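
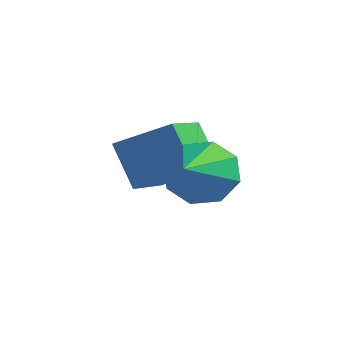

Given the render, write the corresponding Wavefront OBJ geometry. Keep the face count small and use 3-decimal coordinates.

v 3.232 1.401 -1.082
v 3.917 1.265 -1.77
v 3.768 0.039 -0.278
v 4.16 1.694 -1.204
v 3.859 1.951 -0.567
v 3.191 1.887 -0.232
v 2.548 1.538 -0.394
v 2.305 1.109 -0.959
v 2.605 0.851 -1.597
v 3.273 0.916 -1.932
v 0.082 2.888 -1.502
v 0.505 1.308 -0.88
v 1.423 3.574 -0.672
v 1.846 1.994 -0.05
v 0.954 2.646 -2.71
v 1.377 1.066 -2.088
v 2.295 3.332 -1.88
v 2.718 1.752 -1.258
f 2 1 4
f 2 4 3
f 4 1 5
f 4 5 3
f 5 1 6
f 5 6 3
f 6 1 7
f 6 7 3
f 7 1 8
f 7 8 3
f 8 1 9
f 8 9 3
f 9 1 10
f 9 10 3
f 10 1 2
f 10 2 3
f 12 14 11
f 15 12 11
f 11 14 13
f 13 15 11
f 12 18 14
f 16 12 15
f 16 18 12
f 14 18 13
f 17 15 13
f 13 18 17
f 17 16 15
f 18 16 17



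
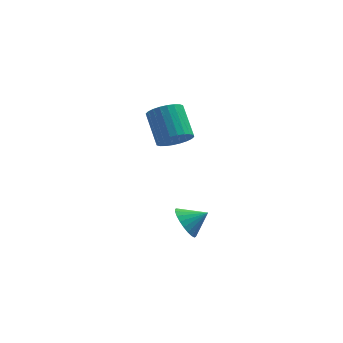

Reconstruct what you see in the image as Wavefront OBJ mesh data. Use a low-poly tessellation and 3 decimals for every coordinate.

v -1.162 1.738 2.595
v -0.342 1.761 2.914
v -0.818 3.065 4.044
v -1.638 3.042 3.725
v -0.321 1.989 2.659
v -0.797 3.294 3.789
v -0.428 2.18 2.394
v -0.904 3.484 3.524
v -0.647 2.303 2.16
v -1.123 3.607 3.289
v -0.944 2.34 1.992
v -1.42 3.644 3.121
v -1.274 2.285 1.916
v -1.75 3.59 3.045
v -1.587 2.147 1.943
v -2.064 3.452 3.072
v -1.836 1.947 2.07
v -2.312 3.251 3.199
v -1.982 1.715 2.276
v -2.458 3.019 3.406
v -2.003 1.486 2.531
v -2.479 2.791 3.661
v -1.896 1.296 2.796
v -2.372 2.6 3.926
v -1.677 1.173 3.031
v -2.153 2.477 4.16
v -1.38 1.136 3.199
v -1.856 2.44 4.328
v -1.05 1.19 3.275
v -1.526 2.495 4.404
v -0.736 1.328 3.248
v -1.213 2.633 4.377
v -0.488 1.529 3.121
v -0.964 2.833 4.25
v -0.728 -2.812 0.356
v -0.353 -3.401 -0.146
v 0.228 -2.688 0.924
v -0.289 -3.12 -0.317
v -0.291 -2.791 -0.385
v -0.36 -2.466 -0.34
v -0.485 -2.193 -0.189
v -0.647 -2.015 0.044
v -0.821 -1.958 0.325
v -0.982 -2.031 0.611
v -1.103 -2.223 0.857
v -1.168 -2.505 1.028
v -1.166 -2.833 1.096
v -1.097 -3.159 1.051
v -0.972 -3.431 0.9
v -0.81 -3.61 0.667
v -0.635 -3.667 0.386
v -0.475 -3.593 0.1
f 2 1 5
f 2 5 3
f 3 5 6
f 3 6 4
f 5 1 7
f 5 7 6
f 6 7 8
f 6 8 4
f 7 1 9
f 7 9 8
f 8 9 10
f 8 10 4
f 9 1 11
f 9 11 10
f 10 11 12
f 10 12 4
f 11 1 13
f 11 13 12
f 12 13 14
f 12 14 4
f 13 1 15
f 13 15 14
f 14 15 16
f 14 16 4
f 15 1 17
f 15 17 16
f 16 17 18
f 16 18 4
f 17 1 19
f 17 19 18
f 18 19 20
f 18 20 4
f 19 1 21
f 19 21 20
f 20 21 22
f 20 22 4
f 21 1 23
f 21 23 22
f 22 23 24
f 22 24 4
f 23 1 25
f 23 25 24
f 24 25 26
f 24 26 4
f 25 1 27
f 25 27 26
f 26 27 28
f 26 28 4
f 27 1 29
f 27 29 28
f 28 29 30
f 28 30 4
f 29 1 31
f 29 31 30
f 30 31 32
f 30 32 4
f 31 1 33
f 31 33 32
f 32 33 34
f 32 34 4
f 33 1 2
f 33 2 34
f 34 2 3
f 34 3 4
f 36 35 38
f 36 38 37
f 38 35 39
f 38 39 37
f 39 35 40
f 39 40 37
f 40 35 41
f 40 41 37
f 41 35 42
f 41 42 37
f 42 35 43
f 42 43 37
f 43 35 44
f 43 44 37
f 44 35 45
f 44 45 37
f 45 35 46
f 45 46 37
f 46 35 47
f 46 47 37
f 47 35 48
f 47 48 37
f 48 35 49
f 48 49 37
f 49 35 50
f 49 50 37
f 50 35 51
f 50 51 37
f 51 35 52
f 51 52 37
f 52 35 36
f 52 36 37



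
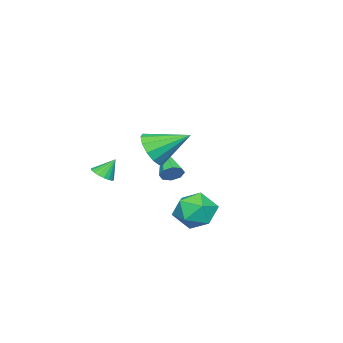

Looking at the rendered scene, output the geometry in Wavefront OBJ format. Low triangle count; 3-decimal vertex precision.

v -1.435 -2.542 -1.013
v -0.993 -2.729 -0.687
v -2.705 -3.798 -0.007
v -1.199 -2.378 -0.509
v -1.543 -2.123 -0.626
v -1.824 -2.114 -0.97
v -1.876 -2.356 -1.339
v -1.67 -2.707 -1.516
v -1.326 -2.961 -1.399
v -1.045 -2.97 -1.055
v 2.454 1.2 -0.56
v 2.845 1.644 -1.403
v 3.995 0.836 -0.037
v 4.386 1.28 -0.88
v 3.933 1.857 -0.157
v 2.98 2.083 -0.481
v 3.86 0.397 -0.959
v 2.907 0.623 -1.283
v 3.714 1.148 -1.65
v 3.759 2.05 -1.155
v 3.081 0.43 -0.285
v 3.126 1.332 0.21
v 1.716 -1.739 1.621
v 2.475 -1.787 2.191
v 1.124 -0.221 2.539
v 2.617 -1.48 1.776
v 2.474 -1.256 1.312
v 2.089 -1.185 0.946
v 1.587 -1.29 0.794
v 1.125 -1.537 0.906
v 0.852 -1.849 1.244
v 0.852 -2.125 1.702
v 1.128 -2.279 2.135
v 1.59 -2.262 2.404
v 2.092 -2.078 2.425
v 2.5 -3.718 0.072
v 2.961 -3.366 0.087
v 2.14 -3.282 0.908
v 2.792 -3.233 -0.055
v 2.565 -3.196 -0.172
v 2.325 -3.262 -0.241
v 2.12 -3.418 -0.248
v 1.991 -3.634 -0.192
v 1.962 -3.867 -0.083
v 2.04 -4.07 0.056
v 2.209 -4.203 0.198
v 2.436 -4.24 0.316
v 2.675 -4.174 0.385
v 2.881 -4.017 0.391
v 3.01 -3.801 0.335
v 3.039 -3.569 0.227
f 2 1 4
f 2 4 3
f 4 1 5
f 4 5 3
f 5 1 6
f 5 6 3
f 6 1 7
f 6 7 3
f 7 1 8
f 7 8 3
f 8 1 9
f 8 9 3
f 9 1 10
f 9 10 3
f 10 1 2
f 10 2 3
f 11 22 16
f 11 16 12
f 11 12 18
f 11 18 21
f 11 21 22
f 12 16 20
f 16 22 15
f 22 21 13
f 21 18 17
f 18 12 19
f 14 20 15
f 14 15 13
f 14 13 17
f 14 17 19
f 14 19 20
f 15 20 16
f 13 15 22
f 17 13 21
f 19 17 18
f 20 19 12
f 24 23 26
f 24 26 25
f 26 23 27
f 26 27 25
f 27 23 28
f 27 28 25
f 28 23 29
f 28 29 25
f 29 23 30
f 29 30 25
f 30 23 31
f 30 31 25
f 31 23 32
f 31 32 25
f 32 23 33
f 32 33 25
f 33 23 34
f 33 34 25
f 34 23 35
f 34 35 25
f 35 23 24
f 35 24 25
f 37 36 39
f 37 39 38
f 39 36 40
f 39 40 38
f 40 36 41
f 40 41 38
f 41 36 42
f 41 42 38
f 42 36 43
f 42 43 38
f 43 36 44
f 43 44 38
f 44 36 45
f 44 45 38
f 45 36 46
f 45 46 38
f 46 36 47
f 46 47 38
f 47 36 48
f 47 48 38
f 48 36 49
f 48 49 38
f 49 36 50
f 49 50 38
f 50 36 51
f 50 51 38
f 51 36 37
f 51 37 38



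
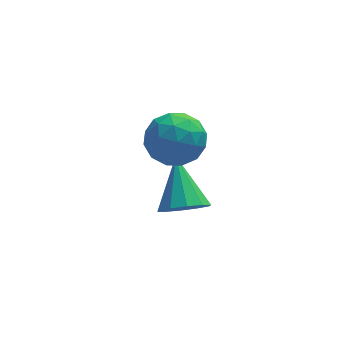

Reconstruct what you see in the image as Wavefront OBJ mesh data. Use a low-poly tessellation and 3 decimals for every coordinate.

v -2.265 -0.279 2.28
v -1.332 -0.615 2.875
v -2.128 -1.805 1.205
v -1.195 -2.141 1.8
v -2.236 -2.15 2.304
v -2.32 -1.208 2.968
v -1.14 -1.212 1.112
v -1.224 -0.27 1.776
v -0.636 -1.192 2.153
v -1.313 -1.771 2.889
v -2.147 -0.649 1.191
v -2.824 -1.228 1.927
v -1.81 -0.313 2.672
v -1.65 -2.107 1.408
v -2.262 -2.113 1.704
v -1.713 -2.31 2.054
v -2.392 -0.662 2.727
v -1.843 -0.859 3.076
v -2.374 -1.761 2.741
v -1.617 -1.561 1.004
v -1.068 -1.758 1.353
v -1.747 -0.11 2.026
v -1.198 -0.307 2.376
v -1.086 -0.659 1.339
v -0.853 -0.849 2.597
v -0.772 -1.746 1.965
v -0.74 -1.201 1.561
v -0.79 -0.646 1.951
v -1.251 -1.19 3.03
v -1.171 -2.087 2.398
v -1.783 -2.093 2.694
v -1.832 -1.539 3.085
v -0.842 -1.529 2.606
v -2.289 -0.333 1.682
v -2.209 -1.23 1.05
v -1.628 -0.881 0.995
v -1.677 -0.327 1.386
v -2.688 -0.674 2.115
v -2.607 -1.571 1.483
v -2.67 -1.774 2.129
v -2.72 -1.219 2.519
v -2.618 -0.891 1.474
v -1.414 -1.193 -1.976
v -0.841 -0.684 -2.571
v -1.446 0.493 -0.564
v -1.411 -0.57 -2.72
v -1.982 -0.694 -2.585
v -2.336 -1.009 -2.217
v -2.338 -1.393 -1.758
v -1.987 -1.702 -1.382
v -1.418 -1.816 -1.233
v -0.847 -1.692 -1.368
v -0.493 -1.378 -1.735
v -0.491 -0.993 -2.195
f 1 38 17
f 38 12 41
f 17 41 6
f 38 41 17
f 1 17 13
f 17 6 18
f 13 18 2
f 17 18 13
f 1 13 22
f 13 2 23
f 22 23 8
f 13 23 22
f 1 22 34
f 22 8 37
f 34 37 11
f 22 37 34
f 1 34 38
f 34 11 42
f 38 42 12
f 34 42 38
f 2 18 29
f 18 6 32
f 29 32 10
f 18 32 29
f 6 41 19
f 41 12 40
f 19 40 5
f 41 40 19
f 12 42 39
f 42 11 35
f 39 35 3
f 42 35 39
f 11 37 36
f 37 8 24
f 36 24 7
f 37 24 36
f 8 23 28
f 23 2 25
f 28 25 9
f 23 25 28
f 4 30 16
f 30 10 31
f 16 31 5
f 30 31 16
f 4 16 14
f 16 5 15
f 14 15 3
f 16 15 14
f 4 14 21
f 14 3 20
f 21 20 7
f 14 20 21
f 4 21 26
f 21 7 27
f 26 27 9
f 21 27 26
f 4 26 30
f 26 9 33
f 30 33 10
f 26 33 30
f 5 31 19
f 31 10 32
f 19 32 6
f 31 32 19
f 3 15 39
f 15 5 40
f 39 40 12
f 15 40 39
f 7 20 36
f 20 3 35
f 36 35 11
f 20 35 36
f 9 27 28
f 27 7 24
f 28 24 8
f 27 24 28
f 10 33 29
f 33 9 25
f 29 25 2
f 33 25 29
f 44 43 46
f 44 46 45
f 46 43 47
f 46 47 45
f 47 43 48
f 47 48 45
f 48 43 49
f 48 49 45
f 49 43 50
f 49 50 45
f 50 43 51
f 50 51 45
f 51 43 52
f 51 52 45
f 52 43 53
f 52 53 45
f 53 43 54
f 53 54 45
f 54 43 44
f 54 44 45



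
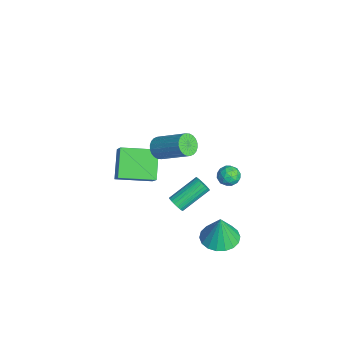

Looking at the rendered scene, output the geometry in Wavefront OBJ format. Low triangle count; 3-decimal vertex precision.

v 3.606 -0.232 -3.103
v 4.226 0.664 -3.139
v 3.734 -0.248 -1.317
v 3.777 0.845 -3.105
v 3.294 0.812 -3.071
v 2.873 0.573 -3.043
v 2.597 0.174 -3.027
v 2.521 -0.305 -3.026
v 2.66 -0.77 -3.04
v 2.987 -1.128 -3.067
v 3.436 -1.308 -3.101
v 3.919 -1.275 -3.135
v 4.339 -1.036 -3.163
v 4.615 -0.637 -3.179
v 4.691 -0.158 -3.18
v 4.552 0.307 -3.165
v -4.323 -4.443 -2.393
v -2.957 -4.449 -0.852
v -3.999 -2.357 -2.673
v -2.632 -2.362 -1.132
v -2.888 -4.838 -3.668
v -1.521 -4.843 -2.127
v -2.563 -2.751 -3.948
v -1.197 -2.757 -2.407
v 2.327 0.778 1.535
v 2.937 0.96 1.317
v 2.683 -0.24 1.683
v 3.293 -0.058 1.465
v 3.065 0.17 2.056
v 2.844 0.799 1.964
v 2.776 -0.079 1.036
v 2.555 0.55 0.944
v 3.214 0.43 1.009
v 3.393 0.584 1.639
v 2.227 0.136 1.361
v 2.406 0.29 1.991
v 2.6 0.958 1.413
v 3.02 -0.238 1.587
v 2.885 -0.104 1.934
v 3.244 0.003 1.806
v 2.546 0.864 1.793
v 2.905 0.971 1.665
v 2.98 0.507 2.099
v 2.715 -0.251 1.335
v 3.074 -0.144 1.207
v 2.376 0.717 1.194
v 2.735 0.824 1.066
v 2.64 0.213 0.901
v 3.122 0.754 1.104
v 3.332 0.156 1.191
v 3.028 0.143 0.939
v 2.898 0.513 0.885
v 3.227 0.845 1.474
v 3.437 0.246 1.561
v 3.302 0.38 1.908
v 3.173 0.75 1.855
v 3.39 0.533 1.293
v 2.183 0.474 1.439
v 2.393 -0.125 1.526
v 2.447 -0.03 1.145
v 2.318 0.34 1.092
v 2.288 0.564 1.809
v 2.498 -0.034 1.896
v 2.722 0.207 2.115
v 2.592 0.577 2.061
v 2.23 0.187 1.707
v 0.477 -2.893 2.238
v 0.971 -2.878 1.742
v 2.177 -1.572 2.987
v 1.683 -1.587 3.482
v 0.816 -2.665 1.67
v 2.022 -1.359 2.914
v 0.61 -2.487 1.683
v 1.816 -1.181 2.928
v 0.383 -2.371 1.781
v 1.589 -1.065 3.026
v 0.17 -2.334 1.949
v 1.376 -1.028 3.193
v 0.004 -2.383 2.16
v 1.21 -1.077 3.405
v -0.09 -2.509 2.384
v 1.116 -1.203 3.628
v -0.097 -2.693 2.585
v 1.109 -1.387 3.829
v -0.017 -2.908 2.733
v 1.189 -1.602 3.978
v 0.138 -3.121 2.806
v 1.344 -1.815 4.05
v 0.344 -3.299 2.792
v 1.55 -1.993 4.037
v 0.571 -3.415 2.694
v 1.777 -2.109 3.939
v 0.784 -3.452 2.527
v 1.99 -2.146 3.771
v 0.95 -3.403 2.315
v 2.156 -2.097 3.56
v 1.044 -3.277 2.092
v 2.25 -1.971 3.336
v 1.051 -3.093 1.891
v 2.257 -1.787 3.135
v 0.518 -2.011 -3.027
v 1.006 -2.024 -2.754
v 0.471 -0.423 -1.719
v -0.018 -0.409 -1.993
v 1.057 -1.889 -2.937
v 0.521 -0.288 -1.902
v 1.014 -1.775 -3.135
v 0.479 -0.174 -2.101
v 0.886 -1.702 -3.315
v 0.35 -0.1 -2.281
v 0.693 -1.682 -3.445
v 0.158 -0.081 -2.411
v 0.471 -1.719 -3.503
v -0.065 -0.118 -2.468
v 0.257 -1.806 -3.479
v -0.279 -0.205 -2.444
v 0.087 -1.929 -3.376
v -0.448 -0.328 -2.342
v -0.007 -2.066 -3.213
v -0.543 -0.465 -2.179
v -0.011 -2.193 -3.018
v -0.547 -0.592 -1.984
v 0.076 -2.289 -2.825
v -0.459 -0.688 -1.79
v 0.24 -2.337 -2.666
v -0.296 -0.735 -1.632
v 0.452 -2.328 -2.57
v -0.084 -0.727 -1.536
v 0.675 -2.264 -2.553
v 0.14 -0.663 -1.519
v 0.871 -2.156 -2.618
v 0.336 -0.555 -1.584
f 2 1 4
f 2 4 3
f 4 1 5
f 4 5 3
f 5 1 6
f 5 6 3
f 6 1 7
f 6 7 3
f 7 1 8
f 7 8 3
f 8 1 9
f 8 9 3
f 9 1 10
f 9 10 3
f 10 1 11
f 10 11 3
f 11 1 12
f 11 12 3
f 12 1 13
f 12 13 3
f 13 1 14
f 13 14 3
f 14 1 15
f 14 15 3
f 15 1 16
f 15 16 3
f 16 1 2
f 16 2 3
f 18 20 17
f 21 18 17
f 17 20 19
f 19 21 17
f 18 24 20
f 22 18 21
f 22 24 18
f 20 24 19
f 23 21 19
f 19 24 23
f 23 22 21
f 24 22 23
f 25 62 41
f 62 36 65
f 41 65 30
f 62 65 41
f 25 41 37
f 41 30 42
f 37 42 26
f 41 42 37
f 25 37 46
f 37 26 47
f 46 47 32
f 37 47 46
f 25 46 58
f 46 32 61
f 58 61 35
f 46 61 58
f 25 58 62
f 58 35 66
f 62 66 36
f 58 66 62
f 26 42 53
f 42 30 56
f 53 56 34
f 42 56 53
f 30 65 43
f 65 36 64
f 43 64 29
f 65 64 43
f 36 66 63
f 66 35 59
f 63 59 27
f 66 59 63
f 35 61 60
f 61 32 48
f 60 48 31
f 61 48 60
f 32 47 52
f 47 26 49
f 52 49 33
f 47 49 52
f 28 54 40
f 54 34 55
f 40 55 29
f 54 55 40
f 28 40 38
f 40 29 39
f 38 39 27
f 40 39 38
f 28 38 45
f 38 27 44
f 45 44 31
f 38 44 45
f 28 45 50
f 45 31 51
f 50 51 33
f 45 51 50
f 28 50 54
f 50 33 57
f 54 57 34
f 50 57 54
f 29 55 43
f 55 34 56
f 43 56 30
f 55 56 43
f 27 39 63
f 39 29 64
f 63 64 36
f 39 64 63
f 31 44 60
f 44 27 59
f 60 59 35
f 44 59 60
f 33 51 52
f 51 31 48
f 52 48 32
f 51 48 52
f 34 57 53
f 57 33 49
f 53 49 26
f 57 49 53
f 68 67 71
f 68 71 69
f 69 71 72
f 69 72 70
f 71 67 73
f 71 73 72
f 72 73 74
f 72 74 70
f 73 67 75
f 73 75 74
f 74 75 76
f 74 76 70
f 75 67 77
f 75 77 76
f 76 77 78
f 76 78 70
f 77 67 79
f 77 79 78
f 78 79 80
f 78 80 70
f 79 67 81
f 79 81 80
f 80 81 82
f 80 82 70
f 81 67 83
f 81 83 82
f 82 83 84
f 82 84 70
f 83 67 85
f 83 85 84
f 84 85 86
f 84 86 70
f 85 67 87
f 85 87 86
f 86 87 88
f 86 88 70
f 87 67 89
f 87 89 88
f 88 89 90
f 88 90 70
f 89 67 91
f 89 91 90
f 90 91 92
f 90 92 70
f 91 67 93
f 91 93 92
f 92 93 94
f 92 94 70
f 93 67 95
f 93 95 94
f 94 95 96
f 94 96 70
f 95 67 97
f 95 97 96
f 96 97 98
f 96 98 70
f 97 67 99
f 97 99 98
f 98 99 100
f 98 100 70
f 99 67 68
f 99 68 100
f 100 68 69
f 100 69 70
f 102 101 105
f 102 105 103
f 103 105 106
f 103 106 104
f 105 101 107
f 105 107 106
f 106 107 108
f 106 108 104
f 107 101 109
f 107 109 108
f 108 109 110
f 108 110 104
f 109 101 111
f 109 111 110
f 110 111 112
f 110 112 104
f 111 101 113
f 111 113 112
f 112 113 114
f 112 114 104
f 113 101 115
f 113 115 114
f 114 115 116
f 114 116 104
f 115 101 117
f 115 117 116
f 116 117 118
f 116 118 104
f 117 101 119
f 117 119 118
f 118 119 120
f 118 120 104
f 119 101 121
f 119 121 120
f 120 121 122
f 120 122 104
f 121 101 123
f 121 123 122
f 122 123 124
f 122 124 104
f 123 101 125
f 123 125 124
f 124 125 126
f 124 126 104
f 125 101 127
f 125 127 126
f 126 127 128
f 126 128 104
f 127 101 129
f 127 129 128
f 128 129 130
f 128 130 104
f 129 101 131
f 129 131 130
f 130 131 132
f 130 132 104
f 131 101 102
f 131 102 132
f 132 102 103
f 132 103 104



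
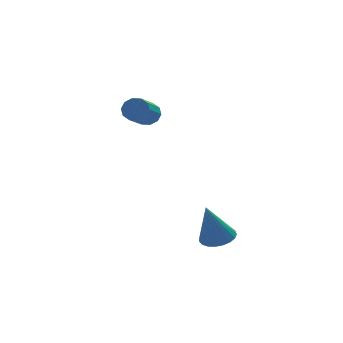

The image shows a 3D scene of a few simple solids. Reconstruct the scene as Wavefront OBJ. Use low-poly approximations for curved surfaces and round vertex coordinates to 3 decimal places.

v -1.557 3.439 1.009
v -1.245 3.598 1.58
v -2.15 2.36 2.421
v -2.463 2.201 1.851
v -1.587 3.83 1.553
v -2.493 2.591 2.394
v -1.918 3.912 1.318
v -2.823 2.674 2.159
v -2.111 3.814 0.965
v -3.017 2.575 1.806
v -2.092 3.573 0.629
v -2.998 2.334 1.47
v -1.87 3.28 0.439
v -2.775 2.042 1.28
v -1.527 3.049 0.466
v -2.433 1.81 1.307
v -1.197 2.966 0.701
v -2.102 1.728 1.542
v -1.003 3.065 1.054
v -1.909 1.826 1.895
v -1.022 3.306 1.39
v -1.928 2.067 2.231
v 0.144 -1.688 -4.731
v 0.953 -1.654 -4.473
v -0.484 -1.912 -2.729
v 0.859 -1.313 -4.465
v 0.641 -1.038 -4.503
v 0.337 -0.874 -4.58
v -0.001 -0.852 -4.683
v -0.313 -0.974 -4.795
v -0.546 -1.22 -4.895
v -0.66 -1.547 -4.967
v -0.635 -1.898 -4.999
v -0.475 -2.213 -4.984
v -0.208 -2.437 -4.925
v 0.119 -2.532 -4.833
v 0.451 -2.481 -4.723
v 0.73 -2.293 -4.614
v 0.908 -2 -4.526
f 2 1 5
f 2 5 3
f 3 5 6
f 3 6 4
f 5 1 7
f 5 7 6
f 6 7 8
f 6 8 4
f 7 1 9
f 7 9 8
f 8 9 10
f 8 10 4
f 9 1 11
f 9 11 10
f 10 11 12
f 10 12 4
f 11 1 13
f 11 13 12
f 12 13 14
f 12 14 4
f 13 1 15
f 13 15 14
f 14 15 16
f 14 16 4
f 15 1 17
f 15 17 16
f 16 17 18
f 16 18 4
f 17 1 19
f 17 19 18
f 18 19 20
f 18 20 4
f 19 1 21
f 19 21 20
f 20 21 22
f 20 22 4
f 21 1 2
f 21 2 22
f 22 2 3
f 22 3 4
f 24 23 26
f 24 26 25
f 26 23 27
f 26 27 25
f 27 23 28
f 27 28 25
f 28 23 29
f 28 29 25
f 29 23 30
f 29 30 25
f 30 23 31
f 30 31 25
f 31 23 32
f 31 32 25
f 32 23 33
f 32 33 25
f 33 23 34
f 33 34 25
f 34 23 35
f 34 35 25
f 35 23 36
f 35 36 25
f 36 23 37
f 36 37 25
f 37 23 38
f 37 38 25
f 38 23 39
f 38 39 25
f 39 23 24
f 39 24 25



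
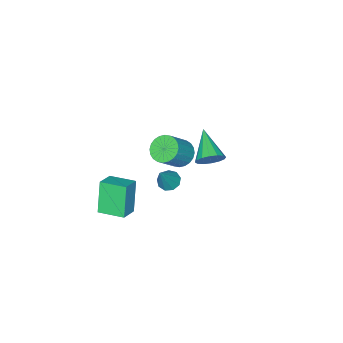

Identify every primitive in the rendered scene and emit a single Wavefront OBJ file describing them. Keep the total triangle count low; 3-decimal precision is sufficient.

v 2.773 1.176 3.041
v 3.306 0.942 2.751
v 3.727 1.444 4.579
v 3.28 1.382 2.69
v 3.017 1.725 2.794
v 2.64 1.811 3.012
v 2.325 1.6 3.245
v 2.22 1.19 3.382
v 2.373 0.774 3.359
v 2.714 0.545 3.188
v 3.082 0.612 2.948
v 4.042 -2.182 -0.691
v 3.373 -2.658 1.176
v 3.508 -0.727 -0.512
v 2.839 -1.203 1.356
v 5.081 -1.857 -0.236
v 4.412 -2.333 1.632
v 4.547 -0.402 -0.056
v 3.878 -0.878 1.811
v -0.529 -1.181 1.42
v 0.092 -1.391 0.818
v 1.329 -1.408 2.097
v 0.709 -1.199 2.7
v 0.104 -1.044 0.81
v 1.342 -1.061 2.089
v 0.021 -0.718 0.895
v 1.258 -0.735 2.175
v -0.147 -0.462 1.061
v 1.091 -0.48 2.34
v -0.372 -0.316 1.281
v 0.865 -0.334 2.56
v -0.621 -0.302 1.522
v 0.616 -0.319 2.801
v -0.857 -0.421 1.748
v 0.381 -0.439 3.027
v -1.042 -0.657 1.924
v 0.195 -0.674 3.203
v -1.149 -0.972 2.023
v 0.088 -0.989 3.302
v -1.162 -1.319 2.031
v 0.076 -1.336 3.31
v -1.078 -1.645 1.945
v 0.159 -1.662 3.225
v -0.911 -1.9 1.78
v 0.327 -1.918 3.059
v -0.685 -2.046 1.56
v 0.552 -2.064 2.839
v -0.436 -2.061 1.319
v 0.801 -2.078 2.598
v -0.201 -1.941 1.093
v 1.037 -1.959 2.372
v -0.015 -1.706 0.917
v 1.222 -1.723 2.196
v -2.875 -1.096 -0.78
v -2.513 -0.833 -0.022
v -3.925 -2.644 0.26
v -2.899 -0.594 -0.057
v -3.279 -0.49 -0.285
v -3.551 -0.548 -0.646
v -3.642 -0.753 -1.043
v -3.527 -1.049 -1.369
v -3.238 -1.358 -1.537
v -2.851 -1.597 -1.503
v -2.471 -1.701 -1.274
v -2.2 -1.643 -0.913
v -2.109 -1.438 -0.517
v -2.223 -1.142 -0.19
f 2 1 4
f 2 4 3
f 4 1 5
f 4 5 3
f 5 1 6
f 5 6 3
f 6 1 7
f 6 7 3
f 7 1 8
f 7 8 3
f 8 1 9
f 8 9 3
f 9 1 10
f 9 10 3
f 10 1 11
f 10 11 3
f 11 1 2
f 11 2 3
f 13 15 12
f 16 13 12
f 12 15 14
f 14 16 12
f 13 19 15
f 17 13 16
f 17 19 13
f 15 19 14
f 18 16 14
f 14 19 18
f 18 17 16
f 19 17 18
f 21 20 24
f 21 24 22
f 22 24 25
f 22 25 23
f 24 20 26
f 24 26 25
f 25 26 27
f 25 27 23
f 26 20 28
f 26 28 27
f 27 28 29
f 27 29 23
f 28 20 30
f 28 30 29
f 29 30 31
f 29 31 23
f 30 20 32
f 30 32 31
f 31 32 33
f 31 33 23
f 32 20 34
f 32 34 33
f 33 34 35
f 33 35 23
f 34 20 36
f 34 36 35
f 35 36 37
f 35 37 23
f 36 20 38
f 36 38 37
f 37 38 39
f 37 39 23
f 38 20 40
f 38 40 39
f 39 40 41
f 39 41 23
f 40 20 42
f 40 42 41
f 41 42 43
f 41 43 23
f 42 20 44
f 42 44 43
f 43 44 45
f 43 45 23
f 44 20 46
f 44 46 45
f 45 46 47
f 45 47 23
f 46 20 48
f 46 48 47
f 47 48 49
f 47 49 23
f 48 20 50
f 48 50 49
f 49 50 51
f 49 51 23
f 50 20 52
f 50 52 51
f 51 52 53
f 51 53 23
f 52 20 21
f 52 21 53
f 53 21 22
f 53 22 23
f 55 54 57
f 55 57 56
f 57 54 58
f 57 58 56
f 58 54 59
f 58 59 56
f 59 54 60
f 59 60 56
f 60 54 61
f 60 61 56
f 61 54 62
f 61 62 56
f 62 54 63
f 62 63 56
f 63 54 64
f 63 64 56
f 64 54 65
f 64 65 56
f 65 54 66
f 65 66 56
f 66 54 67
f 66 67 56
f 67 54 55
f 67 55 56



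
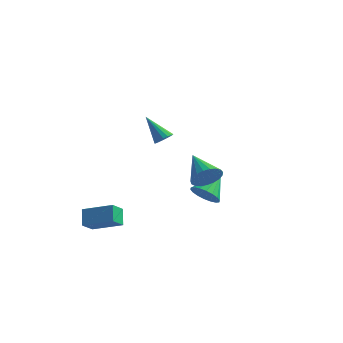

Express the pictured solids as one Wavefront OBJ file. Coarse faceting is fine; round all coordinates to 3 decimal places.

v 0.598 -1.953 2.098
v 1.052 -1.937 2.49
v -0.598 -1.907 3.482
v 0.999 -1.66 2.435
v 0.855 -1.45 2.303
v 0.651 -1.356 2.124
v 0.435 -1.397 1.939
v 0.257 -1.567 1.79
v 0.157 -1.824 1.712
v 0.158 -2.111 1.723
v 0.26 -2.362 1.819
v 0.439 -2.519 1.979
v 0.655 -2.546 2.166
v 0.858 -2.437 2.338
v 1.001 -2.218 2.455
v 3.216 -1.798 -0.27
v 3.769 -1.751 0.501
v 1.744 -0.862 0.73
v 3.858 -1.413 0.315
v 3.835 -1.143 0.028
v 3.706 -0.985 -0.31
v 3.491 -0.968 -0.641
v 3.229 -1.095 -0.908
v 2.965 -1.343 -1.065
v 2.744 -1.67 -1.084
v 2.604 -2.019 -0.963
v 2.571 -2.33 -0.721
v 2.648 -2.548 -0.402
v 2.824 -2.638 -0.06
v 3.068 -2.582 0.246
v 3.337 -2.39 0.463
v 3.585 -2.096 0.553
v -2.84 -3.912 -4.901
v -2.866 -4.845 -4.229
v -3.287 -3.272 -4.03
v -3.313 -4.204 -3.357
v -1.067 -3.516 -4.283
v -1.093 -4.448 -3.61
v -1.514 -2.875 -3.411
v -1.54 -3.808 -2.739
v 0.199 3.045 -4.203
v 1.15 2.83 -4.108
v 0.401 4.435 -3.077
v 1.146 3.105 -4.447
v 0.955 3.368 -4.737
v 0.613 3.567 -4.922
v 0.19 3.663 -4.964
v -0.232 3.637 -4.855
v -0.568 3.493 -4.618
v -0.753 3.261 -4.298
v -0.749 2.986 -3.959
v -0.557 2.723 -3.669
v -0.216 2.523 -3.485
v 0.207 2.427 -3.442
v 0.629 2.454 -3.551
v 0.965 2.597 -3.788
f 2 1 4
f 2 4 3
f 4 1 5
f 4 5 3
f 5 1 6
f 5 6 3
f 6 1 7
f 6 7 3
f 7 1 8
f 7 8 3
f 8 1 9
f 8 9 3
f 9 1 10
f 9 10 3
f 10 1 11
f 10 11 3
f 11 1 12
f 11 12 3
f 12 1 13
f 12 13 3
f 13 1 14
f 13 14 3
f 14 1 15
f 14 15 3
f 15 1 2
f 15 2 3
f 17 16 19
f 17 19 18
f 19 16 20
f 19 20 18
f 20 16 21
f 20 21 18
f 21 16 22
f 21 22 18
f 22 16 23
f 22 23 18
f 23 16 24
f 23 24 18
f 24 16 25
f 24 25 18
f 25 16 26
f 25 26 18
f 26 16 27
f 26 27 18
f 27 16 28
f 27 28 18
f 28 16 29
f 28 29 18
f 29 16 30
f 29 30 18
f 30 16 31
f 30 31 18
f 31 16 32
f 31 32 18
f 32 16 17
f 32 17 18
f 34 36 33
f 37 34 33
f 33 36 35
f 35 37 33
f 34 40 36
f 38 34 37
f 38 40 34
f 36 40 35
f 39 37 35
f 35 40 39
f 39 38 37
f 40 38 39
f 42 41 44
f 42 44 43
f 44 41 45
f 44 45 43
f 45 41 46
f 45 46 43
f 46 41 47
f 46 47 43
f 47 41 48
f 47 48 43
f 48 41 49
f 48 49 43
f 49 41 50
f 49 50 43
f 50 41 51
f 50 51 43
f 51 41 52
f 51 52 43
f 52 41 53
f 52 53 43
f 53 41 54
f 53 54 43
f 54 41 55
f 54 55 43
f 55 41 56
f 55 56 43
f 56 41 42
f 56 42 43



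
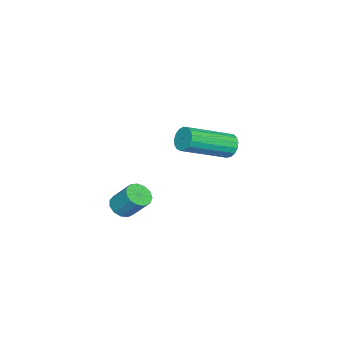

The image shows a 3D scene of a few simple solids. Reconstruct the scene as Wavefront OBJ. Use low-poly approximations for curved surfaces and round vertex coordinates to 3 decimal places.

v 3.393 -4.238 -1.789
v 3.856 -4.105 -1.985
v 4.009 -3.408 -1.147
v 3.547 -3.542 -0.951
v 3.661 -3.921 -2.102
v 3.814 -3.224 -1.264
v 3.38 -3.837 -2.12
v 3.534 -3.141 -1.282
v 3.104 -3.881 -2.033
v 3.257 -3.185 -1.195
v 2.92 -4.039 -1.868
v 3.073 -3.342 -1.03
v 2.886 -4.259 -1.678
v 3.039 -3.563 -0.841
v 3.013 -4.473 -1.524
v 3.166 -3.777 -0.686
v 3.261 -4.613 -1.453
v 3.414 -3.916 -0.616
v 3.551 -4.633 -1.489
v 3.704 -3.937 -0.652
v 3.791 -4.528 -1.621
v 3.944 -3.832 -0.783
v 3.905 -4.331 -1.805
v 4.058 -3.635 -0.968
v -1.368 -2.148 -0.976
v -0.984 -1.933 -1.289
v 0.393 -3.158 -0.437
v 0.008 -3.372 -0.124
v -0.982 -1.784 -1.078
v 0.395 -3.009 -0.226
v -1.069 -1.718 -0.843
v 0.308 -2.943 0.009
v -1.224 -1.751 -0.639
v 0.153 -2.976 0.213
v -1.412 -1.875 -0.512
v -0.036 -3.099 0.34
v -1.591 -2.061 -0.491
v -0.214 -3.285 0.36
v -1.718 -2.267 -0.582
v -0.341 -3.491 0.27
v -1.765 -2.445 -0.762
v -0.388 -3.67 0.089
v -1.722 -2.556 -0.992
v -0.345 -3.781 -0.14
v -1.597 -2.573 -1.218
v -0.22 -3.798 -0.366
v -1.42 -2.493 -1.388
v -0.043 -3.717 -0.536
v -1.231 -2.333 -1.464
v 0.145 -3.558 -0.612
v -1.074 -2.131 -1.428
v 0.303 -3.356 -0.576
f 2 1 5
f 2 5 3
f 3 5 6
f 3 6 4
f 5 1 7
f 5 7 6
f 6 7 8
f 6 8 4
f 7 1 9
f 7 9 8
f 8 9 10
f 8 10 4
f 9 1 11
f 9 11 10
f 10 11 12
f 10 12 4
f 11 1 13
f 11 13 12
f 12 13 14
f 12 14 4
f 13 1 15
f 13 15 14
f 14 15 16
f 14 16 4
f 15 1 17
f 15 17 16
f 16 17 18
f 16 18 4
f 17 1 19
f 17 19 18
f 18 19 20
f 18 20 4
f 19 1 21
f 19 21 20
f 20 21 22
f 20 22 4
f 21 1 23
f 21 23 22
f 22 23 24
f 22 24 4
f 23 1 2
f 23 2 24
f 24 2 3
f 24 3 4
f 26 25 29
f 26 29 27
f 27 29 30
f 27 30 28
f 29 25 31
f 29 31 30
f 30 31 32
f 30 32 28
f 31 25 33
f 31 33 32
f 32 33 34
f 32 34 28
f 33 25 35
f 33 35 34
f 34 35 36
f 34 36 28
f 35 25 37
f 35 37 36
f 36 37 38
f 36 38 28
f 37 25 39
f 37 39 38
f 38 39 40
f 38 40 28
f 39 25 41
f 39 41 40
f 40 41 42
f 40 42 28
f 41 25 43
f 41 43 42
f 42 43 44
f 42 44 28
f 43 25 45
f 43 45 44
f 44 45 46
f 44 46 28
f 45 25 47
f 45 47 46
f 46 47 48
f 46 48 28
f 47 25 49
f 47 49 48
f 48 49 50
f 48 50 28
f 49 25 51
f 49 51 50
f 50 51 52
f 50 52 28
f 51 25 26
f 51 26 52
f 52 26 27
f 52 27 28



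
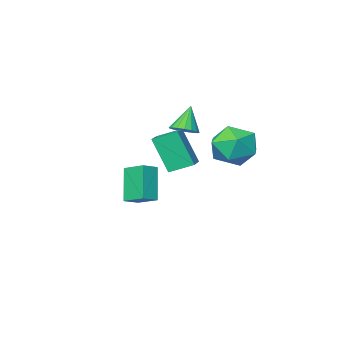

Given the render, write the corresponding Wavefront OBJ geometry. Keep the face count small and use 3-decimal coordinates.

v -2.067 -2.931 -0.387
v -1.71 -2.356 -0.088
v -2.673 -3.269 0.987
v -2.02 -2.219 -0.191
v -2.341 -2.245 -0.339
v -2.599 -2.428 -0.498
v -2.735 -2.727 -0.632
v -2.718 -3.072 -0.709
v -2.552 -3.385 -0.713
v -2.275 -3.593 -0.642
v -1.95 -3.651 -0.513
v -1.652 -3.543 -0.355
v -1.449 -3.295 -0.205
v -1.388 -2.963 -0.096
v -1.482 -2.624 -0.054
v -2.045 2.844 -0.23
v -0.863 2.476 -0.472
v -2.477 0.984 0.492
v -1.295 0.616 0.25
v -1.519 1.452 1.168
v -1.253 2.602 0.721
v -2.087 0.858 -0.701
v -1.821 2.008 -1.148
v -0.889 1.248 -0.763
v -0.538 1.616 0.392
v -2.802 1.844 -0.372
v -2.451 2.212 0.783
v -0.69 -4.802 -3.252
v 0.167 -4.699 -2.935
v -1.015 -3.596 -2.767
v -0.157 -3.493 -2.45
v -0.143 -3.947 -5.01
v 0.715 -3.844 -4.693
v -0.467 -2.741 -4.525
v 0.39 -2.638 -4.208
v 0.044 1.481 -0.689
v 0.413 0.691 1.134
v 0.842 2.326 -0.484
v 1.211 1.536 1.338
v 0.929 0.764 -1.178
v 1.298 -0.026 0.644
v 1.727 1.609 -0.974
v 2.096 0.819 0.849
f 2 1 4
f 2 4 3
f 4 1 5
f 4 5 3
f 5 1 6
f 5 6 3
f 6 1 7
f 6 7 3
f 7 1 8
f 7 8 3
f 8 1 9
f 8 9 3
f 9 1 10
f 9 10 3
f 10 1 11
f 10 11 3
f 11 1 12
f 11 12 3
f 12 1 13
f 12 13 3
f 13 1 14
f 13 14 3
f 14 1 15
f 14 15 3
f 15 1 2
f 15 2 3
f 16 27 21
f 16 21 17
f 16 17 23
f 16 23 26
f 16 26 27
f 17 21 25
f 21 27 20
f 27 26 18
f 26 23 22
f 23 17 24
f 19 25 20
f 19 20 18
f 19 18 22
f 19 22 24
f 19 24 25
f 20 25 21
f 18 20 27
f 22 18 26
f 24 22 23
f 25 24 17
f 29 31 28
f 32 29 28
f 28 31 30
f 30 32 28
f 29 35 31
f 33 29 32
f 33 35 29
f 31 35 30
f 34 32 30
f 30 35 34
f 34 33 32
f 35 33 34
f 37 39 36
f 40 37 36
f 36 39 38
f 38 40 36
f 37 43 39
f 41 37 40
f 41 43 37
f 39 43 38
f 42 40 38
f 38 43 42
f 42 41 40
f 43 41 42



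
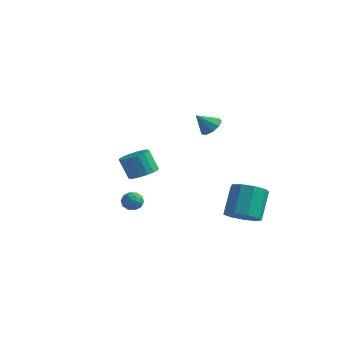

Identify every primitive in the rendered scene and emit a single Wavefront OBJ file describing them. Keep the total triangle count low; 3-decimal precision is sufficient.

v 3.859 1.854 -4.628
v 4.567 1.302 -4.066
v 4.23 2.493 -2.47
v 3.521 3.046 -3.032
v 4.895 1.851 -4.407
v 4.558 3.043 -2.811
v 4.738 2.402 -4.851
v 4.401 3.594 -3.255
v 4.169 2.697 -5.191
v 3.832 3.888 -3.595
v 3.455 2.597 -5.268
v 3.118 3.788 -3.672
v 2.93 2.15 -5.045
v 2.593 3.341 -3.449
v 2.839 1.564 -4.627
v 2.502 2.756 -3.031
v 3.225 1.114 -4.21
v 2.888 2.306 -2.614
v 3.908 1.011 -3.988
v 3.571 2.202 -2.392
v 3.331 -0.335 2.726
v 3.956 -0.546 2.988
v 2.769 -0.925 3.594
v 3.826 -0.125 3.19
v 3.464 0.199 3.175
v 3.039 0.272 2.951
v 2.752 0.062 2.621
v 2.735 -0.334 2.341
v 2.997 -0.731 2.241
v 3.415 -0.942 2.368
v 3.794 -0.869 2.663
v 0.28 -3.867 -2.037
v 0.618 -3.425 -1.739
v 1.142 -4.335 -2.321
v 1.48 -3.893 -2.023
v 1.135 -4.305 -1.691
v 0.602 -4.015 -1.516
v 1.158 -3.745 -2.544
v 0.625 -3.455 -2.369
v 1.161 -3.35 -2.052
v 1.146 -3.696 -1.525
v 0.614 -4.064 -2.535
v 0.599 -4.41 -2.008
v 0.374 -3.605 -1.863
v 1.386 -4.155 -2.197
v 1.184 -4.397 -2.002
v 1.382 -4.137 -1.826
v 0.364 -3.952 -1.732
v 0.563 -3.692 -1.557
v 0.866 -4.209 -1.528
v 1.197 -4.068 -2.503
v 1.396 -3.808 -2.328
v 0.378 -3.623 -2.234
v 0.576 -3.363 -2.058
v 0.894 -3.551 -2.532
v 0.891 -3.301 -1.872
v 1.397 -3.576 -2.039
v 1.208 -3.489 -2.345
v 0.895 -3.319 -2.242
v 0.883 -3.505 -1.562
v 1.389 -3.78 -1.729
v 1.186 -4.021 -1.534
v 0.873 -3.851 -1.431
v 1.201 -3.46 -1.746
v 0.371 -3.98 -2.331
v 0.877 -4.255 -2.498
v 0.887 -3.909 -2.629
v 0.574 -3.739 -2.526
v 0.363 -4.184 -2.021
v 0.869 -4.459 -2.188
v 0.865 -4.441 -1.818
v 0.552 -4.271 -1.715
v 0.559 -4.3 -2.314
v -1.405 0.123 -2.15
v -0.619 -0.024 -1.784
v -1.228 -0.089 -0.503
v -2.015 0.057 -0.87
v -0.647 0.367 -1.777
v -1.256 0.302 -0.496
v -0.825 0.709 -1.844
v -1.434 0.644 -0.564
v -1.118 0.935 -1.972
v -1.728 0.87 -0.692
v -1.468 1 -2.136
v -2.078 0.935 -0.855
v -1.805 0.892 -2.302
v -2.415 0.826 -1.021
v -2.064 0.631 -2.438
v -2.673 0.565 -1.157
v -2.192 0.269 -2.517
v -2.801 0.204 -1.236
v -2.164 -0.122 -2.524
v -2.773 -0.187 -1.243
v -1.986 -0.464 -2.456
v -2.595 -0.529 -1.176
v -1.692 -0.69 -2.328
v -2.302 -0.755 -1.048
v -1.342 -0.755 -2.165
v -1.952 -0.82 -0.884
v -1.005 -0.646 -1.999
v -1.615 -0.712 -0.718
v -0.747 -0.385 -1.863
v -1.356 -0.451 -0.582
f 2 1 5
f 2 5 3
f 3 5 6
f 3 6 4
f 5 1 7
f 5 7 6
f 6 7 8
f 6 8 4
f 7 1 9
f 7 9 8
f 8 9 10
f 8 10 4
f 9 1 11
f 9 11 10
f 10 11 12
f 10 12 4
f 11 1 13
f 11 13 12
f 12 13 14
f 12 14 4
f 13 1 15
f 13 15 14
f 14 15 16
f 14 16 4
f 15 1 17
f 15 17 16
f 16 17 18
f 16 18 4
f 17 1 19
f 17 19 18
f 18 19 20
f 18 20 4
f 19 1 2
f 19 2 20
f 20 2 3
f 20 3 4
f 22 21 24
f 22 24 23
f 24 21 25
f 24 25 23
f 25 21 26
f 25 26 23
f 26 21 27
f 26 27 23
f 27 21 28
f 27 28 23
f 28 21 29
f 28 29 23
f 29 21 30
f 29 30 23
f 30 21 31
f 30 31 23
f 31 21 22
f 31 22 23
f 32 69 48
f 69 43 72
f 48 72 37
f 69 72 48
f 32 48 44
f 48 37 49
f 44 49 33
f 48 49 44
f 32 44 53
f 44 33 54
f 53 54 39
f 44 54 53
f 32 53 65
f 53 39 68
f 65 68 42
f 53 68 65
f 32 65 69
f 65 42 73
f 69 73 43
f 65 73 69
f 33 49 60
f 49 37 63
f 60 63 41
f 49 63 60
f 37 72 50
f 72 43 71
f 50 71 36
f 72 71 50
f 43 73 70
f 73 42 66
f 70 66 34
f 73 66 70
f 42 68 67
f 68 39 55
f 67 55 38
f 68 55 67
f 39 54 59
f 54 33 56
f 59 56 40
f 54 56 59
f 35 61 47
f 61 41 62
f 47 62 36
f 61 62 47
f 35 47 45
f 47 36 46
f 45 46 34
f 47 46 45
f 35 45 52
f 45 34 51
f 52 51 38
f 45 51 52
f 35 52 57
f 52 38 58
f 57 58 40
f 52 58 57
f 35 57 61
f 57 40 64
f 61 64 41
f 57 64 61
f 36 62 50
f 62 41 63
f 50 63 37
f 62 63 50
f 34 46 70
f 46 36 71
f 70 71 43
f 46 71 70
f 38 51 67
f 51 34 66
f 67 66 42
f 51 66 67
f 40 58 59
f 58 38 55
f 59 55 39
f 58 55 59
f 41 64 60
f 64 40 56
f 60 56 33
f 64 56 60
f 75 74 78
f 75 78 76
f 76 78 79
f 76 79 77
f 78 74 80
f 78 80 79
f 79 80 81
f 79 81 77
f 80 74 82
f 80 82 81
f 81 82 83
f 81 83 77
f 82 74 84
f 82 84 83
f 83 84 85
f 83 85 77
f 84 74 86
f 84 86 85
f 85 86 87
f 85 87 77
f 86 74 88
f 86 88 87
f 87 88 89
f 87 89 77
f 88 74 90
f 88 90 89
f 89 90 91
f 89 91 77
f 90 74 92
f 90 92 91
f 91 92 93
f 91 93 77
f 92 74 94
f 92 94 93
f 93 94 95
f 93 95 77
f 94 74 96
f 94 96 95
f 95 96 97
f 95 97 77
f 96 74 98
f 96 98 97
f 97 98 99
f 97 99 77
f 98 74 100
f 98 100 99
f 99 100 101
f 99 101 77
f 100 74 102
f 100 102 101
f 101 102 103
f 101 103 77
f 102 74 75
f 102 75 103
f 103 75 76
f 103 76 77



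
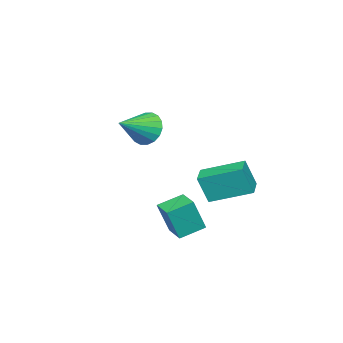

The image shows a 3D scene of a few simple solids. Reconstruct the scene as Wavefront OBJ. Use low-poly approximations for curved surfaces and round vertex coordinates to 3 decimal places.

v 2.222 3.769 -1.001
v 2.724 3.433 0.61
v 2.926 4.639 -1.039
v 3.428 4.303 0.572
v 3.152 2.997 -1.452
v 3.654 2.661 0.159
v 3.856 3.867 -1.49
v 4.358 3.531 0.121
v -2.365 2.234 -1.334
v -2.068 1.795 0.122
v -3.006 4.18 -0.618
v -2.709 3.741 0.839
v -1.251 2.639 -1.439
v -0.954 2.2 0.018
v -1.892 4.585 -0.722
v -1.595 4.146 0.734
v 0.245 0.287 3.181
v 0.713 0.602 2.404
v 1.815 -0.227 3.919
v 0.706 0.946 2.657
v 0.609 1.16 3.014
v 0.439 1.201 3.404
v 0.231 1.06 3.75
v 0.025 0.767 3.983
v -0.137 0.379 4.057
v -0.223 -0.027 3.958
v -0.217 -0.372 3.705
v -0.12 -0.585 3.348
v 0.05 -0.626 2.958
v 0.258 -0.486 2.612
v 0.464 -0.193 2.379
v 0.626 0.195 2.305
f 2 4 1
f 5 2 1
f 1 4 3
f 3 5 1
f 2 8 4
f 6 2 5
f 6 8 2
f 4 8 3
f 7 5 3
f 3 8 7
f 7 6 5
f 8 6 7
f 10 12 9
f 13 10 9
f 9 12 11
f 11 13 9
f 10 16 12
f 14 10 13
f 14 16 10
f 12 16 11
f 15 13 11
f 11 16 15
f 15 14 13
f 16 14 15
f 18 17 20
f 18 20 19
f 20 17 21
f 20 21 19
f 21 17 22
f 21 22 19
f 22 17 23
f 22 23 19
f 23 17 24
f 23 24 19
f 24 17 25
f 24 25 19
f 25 17 26
f 25 26 19
f 26 17 27
f 26 27 19
f 27 17 28
f 27 28 19
f 28 17 29
f 28 29 19
f 29 17 30
f 29 30 19
f 30 17 31
f 30 31 19
f 31 17 32
f 31 32 19
f 32 17 18
f 32 18 19



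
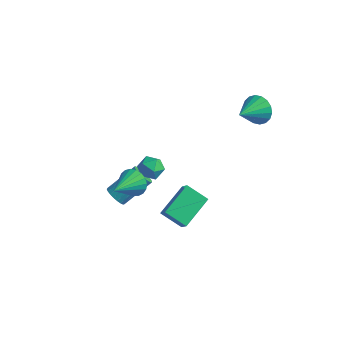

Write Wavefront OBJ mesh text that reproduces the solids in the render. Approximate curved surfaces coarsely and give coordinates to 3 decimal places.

v 3.014 4.326 3.184
v 3.701 4.487 3.726
v 2.826 2.874 3.856
v 3.392 4.623 3.933
v 3.008 4.7 3.992
v 2.625 4.703 3.89
v 2.319 4.631 3.649
v 2.151 4.498 3.316
v 2.154 4.332 2.956
v 2.327 4.164 2.642
v 2.637 4.028 2.435
v 3.021 3.951 2.377
v 3.403 3.948 2.478
v 3.709 4.02 2.72
v 3.877 4.153 3.053
v 3.875 4.319 3.412
v -0.02 0.001 -3.838
v 0.526 -0.363 -3.058
v 0.103 1.842 -3.067
v 0.65 1.478 -2.286
v 1.15 0.222 -4.554
v 1.697 -0.142 -3.773
v 1.274 2.063 -3.782
v 1.82 1.699 -3.002
v -2.528 -0.451 -3.478
v -1.965 -0.792 -3.437
v -1.188 0.63 -2.281
v -1.752 0.971 -2.322
v -1.921 -0.636 -3.658
v -1.144 0.786 -2.503
v -1.982 -0.448 -3.848
v -1.206 0.974 -2.693
v -2.138 -0.26 -3.975
v -1.362 1.162 -2.819
v -2.361 -0.106 -4.015
v -1.585 1.316 -2.859
v -2.613 -0.011 -3.962
v -1.837 1.411 -2.807
v -2.851 0.008 -3.826
v -2.074 1.43 -2.67
v -3.032 -0.053 -3.629
v -2.256 1.369 -2.474
v -3.127 -0.182 -3.406
v -2.35 1.24 -2.251
v -3.118 -0.358 -3.196
v -2.341 1.064 -2.04
v -3.007 -0.55 -3.034
v -2.23 0.872 -1.879
v -2.813 -0.725 -2.949
v -2.037 0.697 -1.794
v -2.57 -0.852 -2.955
v -1.794 0.57 -1.8
v -2.32 -0.911 -3.052
v -1.543 0.512 -1.897
v -2.106 -0.889 -3.222
v -1.329 0.533 -2.067
v -0.73 -1.361 -0.296
v -0.213 -1.636 -0.884
v -0.77 -2.959 0.416
v 0.006 -1.532 -0.639
v 0.098 -1.399 -0.334
v 0.047 -1.259 -0.023
v -0.138 -1.136 0.241
v -0.426 -1.053 0.412
v -0.767 -1.023 0.461
v -1.101 -1.051 0.379
v -1.371 -1.133 0.18
v -1.53 -1.254 -0.101
v -1.551 -1.394 -0.416
v -1.43 -1.528 -0.71
v -1.188 -1.633 -0.933
v -0.867 -1.691 -1.045
v -0.522 -1.692 -1.028
v -0.398 0.568 0.163
v 0.212 0.105 0.109
v -1.152 -0.405 -0.009
v -0.542 -0.868 -0.063
v -0.72 -0.545 0.61
v -0.255 0.056 0.716
v -0.685 -0.356 -0.616
v -0.22 0.245 -0.51
v 0.034 -0.466 -0.373
v 0.013 -0.583 0.385
v -0.953 0.283 -0.285
v -0.974 0.166 0.473
f 2 1 4
f 2 4 3
f 4 1 5
f 4 5 3
f 5 1 6
f 5 6 3
f 6 1 7
f 6 7 3
f 7 1 8
f 7 8 3
f 8 1 9
f 8 9 3
f 9 1 10
f 9 10 3
f 10 1 11
f 10 11 3
f 11 1 12
f 11 12 3
f 12 1 13
f 12 13 3
f 13 1 14
f 13 14 3
f 14 1 15
f 14 15 3
f 15 1 16
f 15 16 3
f 16 1 2
f 16 2 3
f 18 20 17
f 21 18 17
f 17 20 19
f 19 21 17
f 18 24 20
f 22 18 21
f 22 24 18
f 20 24 19
f 23 21 19
f 19 24 23
f 23 22 21
f 24 22 23
f 26 25 29
f 26 29 27
f 27 29 30
f 27 30 28
f 29 25 31
f 29 31 30
f 30 31 32
f 30 32 28
f 31 25 33
f 31 33 32
f 32 33 34
f 32 34 28
f 33 25 35
f 33 35 34
f 34 35 36
f 34 36 28
f 35 25 37
f 35 37 36
f 36 37 38
f 36 38 28
f 37 25 39
f 37 39 38
f 38 39 40
f 38 40 28
f 39 25 41
f 39 41 40
f 40 41 42
f 40 42 28
f 41 25 43
f 41 43 42
f 42 43 44
f 42 44 28
f 43 25 45
f 43 45 44
f 44 45 46
f 44 46 28
f 45 25 47
f 45 47 46
f 46 47 48
f 46 48 28
f 47 25 49
f 47 49 48
f 48 49 50
f 48 50 28
f 49 25 51
f 49 51 50
f 50 51 52
f 50 52 28
f 51 25 53
f 51 53 52
f 52 53 54
f 52 54 28
f 53 25 55
f 53 55 54
f 54 55 56
f 54 56 28
f 55 25 26
f 55 26 56
f 56 26 27
f 56 27 28
f 58 57 60
f 58 60 59
f 60 57 61
f 60 61 59
f 61 57 62
f 61 62 59
f 62 57 63
f 62 63 59
f 63 57 64
f 63 64 59
f 64 57 65
f 64 65 59
f 65 57 66
f 65 66 59
f 66 57 67
f 66 67 59
f 67 57 68
f 67 68 59
f 68 57 69
f 68 69 59
f 69 57 70
f 69 70 59
f 70 57 71
f 70 71 59
f 71 57 72
f 71 72 59
f 72 57 73
f 72 73 59
f 73 57 58
f 73 58 59
f 74 85 79
f 74 79 75
f 74 75 81
f 74 81 84
f 74 84 85
f 75 79 83
f 79 85 78
f 85 84 76
f 84 81 80
f 81 75 82
f 77 83 78
f 77 78 76
f 77 76 80
f 77 80 82
f 77 82 83
f 78 83 79
f 76 78 85
f 80 76 84
f 82 80 81
f 83 82 75



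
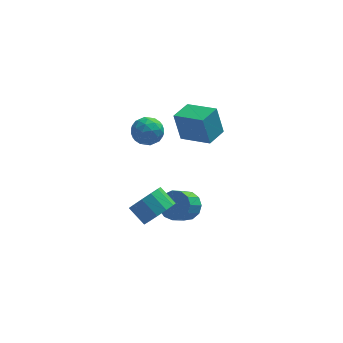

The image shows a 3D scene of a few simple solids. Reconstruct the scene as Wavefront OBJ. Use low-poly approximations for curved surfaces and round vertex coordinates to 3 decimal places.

v -0.317 -3.661 -1.502
v 0.565 -3.289 -1.002
v -0.18 -2.547 -0.239
v -1.063 -2.919 -0.738
v 0.461 -2.914 -1.469
v -0.284 -2.171 -0.706
v 0.11 -2.775 -1.947
v -0.635 -2.032 -1.183
v -0.376 -2.918 -2.283
v -1.122 -2.175 -1.52
v -0.844 -3.297 -2.371
v -1.59 -2.554 -1.608
v -1.145 -3.792 -2.183
v -1.89 -3.049 -1.42
v -1.183 -4.245 -1.779
v -1.928 -3.502 -1.016
v -0.946 -4.513 -1.287
v -1.691 -3.77 -0.523
v -0.509 -4.511 -0.863
v -1.255 -3.768 -0.099
v -0.012 -4.239 -0.641
v -0.757 -3.496 0.122
v 0.389 -3.783 -0.693
v -0.357 -3.041 0.07
v 1.308 -1.184 -3.252
v 1.697 -0.728 -2.502
v 1.002 -1.52 -1.659
v 0.612 -1.976 -2.408
v 1.244 -0.46 -2.625
v 0.548 -1.252 -1.781
v 0.811 -0.422 -2.946
v 0.115 -1.214 -2.103
v 0.535 -0.626 -3.365
v -0.161 -1.418 -2.522
v 0.505 -1.007 -3.748
v -0.191 -1.799 -2.904
v 0.73 -1.444 -3.973
v 0.034 -2.236 -3.129
v 1.138 -1.799 -3.969
v 0.443 -2.591 -3.126
v 1.6 -1.959 -3.738
v 0.905 -2.75 -2.894
v 1.97 -1.872 -3.352
v 1.274 -2.664 -2.508
v 2.129 -1.567 -2.934
v 1.433 -2.359 -2.091
v 2.027 -1.141 -2.618
v 1.332 -1.933 -1.774
v -1.104 4.178 -1.334
v -0.118 4.429 -1.404
v -0.722 2.971 -0.276
v 0.264 3.222 -0.346
v -0.391 3.851 0.118
v -0.628 4.597 -0.536
v -0.212 2.803 -1.144
v -0.449 3.549 -1.798
v 0.433 3.58 -1.286
v 0.322 4.228 -0.506
v -1.162 3.172 -1.174
v -1.273 3.82 -0.394
v -0.645 4.41 -1.462
v -0.195 2.99 -0.218
v -0.58 3.36 0.054
v -0.001 3.508 0.014
v -0.944 4.508 -0.952
v -0.365 4.656 -0.993
v -0.525 4.317 -0.099
v -0.475 2.744 -0.687
v 0.104 2.892 -0.728
v -0.839 3.892 -1.694
v -0.26 4.04 -1.734
v -0.315 3.083 -1.581
v 0.259 4.058 -1.433
v 0.484 3.348 -0.811
v 0.204 3.102 -1.281
v 0.065 3.54 -1.665
v 0.194 4.439 -0.975
v 0.419 3.729 -0.353
v 0.033 4.099 -0.081
v -0.106 4.538 -0.465
v 0.518 3.939 -0.906
v -1.259 3.671 -1.327
v -1.034 2.961 -0.705
v -0.734 2.862 -1.215
v -0.873 3.301 -1.599
v -1.324 4.052 -0.869
v -1.099 3.342 -0.247
v -0.905 3.86 -0.015
v -1.044 4.298 -0.399
v -1.358 3.461 -0.774
v 2.814 0.847 0.292
v 2.437 1.114 2.083
v 1.311 2.038 -0.202
v 0.934 2.305 1.59
v 3.686 1.955 0.31
v 3.309 2.222 2.102
v 2.183 3.146 -0.183
v 1.806 3.413 1.608
f 2 1 5
f 2 5 3
f 3 5 6
f 3 6 4
f 5 1 7
f 5 7 6
f 6 7 8
f 6 8 4
f 7 1 9
f 7 9 8
f 8 9 10
f 8 10 4
f 9 1 11
f 9 11 10
f 10 11 12
f 10 12 4
f 11 1 13
f 11 13 12
f 12 13 14
f 12 14 4
f 13 1 15
f 13 15 14
f 14 15 16
f 14 16 4
f 15 1 17
f 15 17 16
f 16 17 18
f 16 18 4
f 17 1 19
f 17 19 18
f 18 19 20
f 18 20 4
f 19 1 21
f 19 21 20
f 20 21 22
f 20 22 4
f 21 1 23
f 21 23 22
f 22 23 24
f 22 24 4
f 23 1 2
f 23 2 24
f 24 2 3
f 24 3 4
f 26 25 29
f 26 29 27
f 27 29 30
f 27 30 28
f 29 25 31
f 29 31 30
f 30 31 32
f 30 32 28
f 31 25 33
f 31 33 32
f 32 33 34
f 32 34 28
f 33 25 35
f 33 35 34
f 34 35 36
f 34 36 28
f 35 25 37
f 35 37 36
f 36 37 38
f 36 38 28
f 37 25 39
f 37 39 38
f 38 39 40
f 38 40 28
f 39 25 41
f 39 41 40
f 40 41 42
f 40 42 28
f 41 25 43
f 41 43 42
f 42 43 44
f 42 44 28
f 43 25 45
f 43 45 44
f 44 45 46
f 44 46 28
f 45 25 47
f 45 47 46
f 46 47 48
f 46 48 28
f 47 25 26
f 47 26 48
f 48 26 27
f 48 27 28
f 49 86 65
f 86 60 89
f 65 89 54
f 86 89 65
f 49 65 61
f 65 54 66
f 61 66 50
f 65 66 61
f 49 61 70
f 61 50 71
f 70 71 56
f 61 71 70
f 49 70 82
f 70 56 85
f 82 85 59
f 70 85 82
f 49 82 86
f 82 59 90
f 86 90 60
f 82 90 86
f 50 66 77
f 66 54 80
f 77 80 58
f 66 80 77
f 54 89 67
f 89 60 88
f 67 88 53
f 89 88 67
f 60 90 87
f 90 59 83
f 87 83 51
f 90 83 87
f 59 85 84
f 85 56 72
f 84 72 55
f 85 72 84
f 56 71 76
f 71 50 73
f 76 73 57
f 71 73 76
f 52 78 64
f 78 58 79
f 64 79 53
f 78 79 64
f 52 64 62
f 64 53 63
f 62 63 51
f 64 63 62
f 52 62 69
f 62 51 68
f 69 68 55
f 62 68 69
f 52 69 74
f 69 55 75
f 74 75 57
f 69 75 74
f 52 74 78
f 74 57 81
f 78 81 58
f 74 81 78
f 53 79 67
f 79 58 80
f 67 80 54
f 79 80 67
f 51 63 87
f 63 53 88
f 87 88 60
f 63 88 87
f 55 68 84
f 68 51 83
f 84 83 59
f 68 83 84
f 57 75 76
f 75 55 72
f 76 72 56
f 75 72 76
f 58 81 77
f 81 57 73
f 77 73 50
f 81 73 77
f 92 94 91
f 95 92 91
f 91 94 93
f 93 95 91
f 92 98 94
f 96 92 95
f 96 98 92
f 94 98 93
f 97 95 93
f 93 98 97
f 97 96 95
f 98 96 97



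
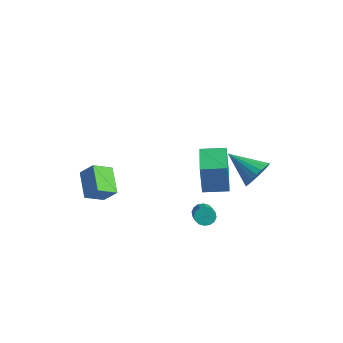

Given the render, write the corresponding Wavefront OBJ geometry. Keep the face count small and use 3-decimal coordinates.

v 3.006 3.426 -0.244
v 3.503 2.783 0.389
v 1.114 2.974 0.784
v 3.529 3.154 0.601
v 3.465 3.572 0.667
v 3.322 3.965 0.575
v 3.124 4.265 0.342
v 2.905 4.42 0.008
v 2.704 4.403 -0.37
v 2.555 4.217 -0.726
v 2.484 3.894 -0.998
v 2.504 3.491 -1.14
v 2.61 3.076 -1.127
v 2.785 2.722 -0.962
v 2.998 2.489 -0.672
v 3.212 2.419 -0.308
v 3.391 2.523 0.067
v 1.725 0.305 1.016
v 1.751 0.085 3.034
v 2.753 1.351 1.117
v 2.779 1.131 3.135
v 3.161 -1.091 0.845
v 3.187 -1.311 2.863
v 4.189 -0.045 0.946
v 4.215 -0.265 2.964
v 1.988 0.138 -2.259
v 2.454 0.395 -2.578
v 3.597 -0.562 -1.68
v 3.132 -0.818 -1.361
v 2.413 0.585 -2.323
v 3.556 -0.371 -1.425
v 2.258 0.656 -2.051
v 3.402 -0.3 -1.153
v 2.031 0.588 -1.834
v 3.175 -0.368 -0.937
v 1.793 0.399 -1.732
v 2.936 -0.557 -0.834
v 1.607 0.141 -1.77
v 2.75 -0.816 -0.872
v 1.523 -0.118 -1.94
v 2.666 -1.075 -1.042
v 1.564 -0.309 -2.195
v 2.707 -1.265 -1.297
v 1.718 -0.38 -2.467
v 2.862 -1.336 -1.569
v 1.945 -0.312 -2.683
v 3.089 -1.268 -1.786
v 2.184 -0.123 -2.786
v 3.327 -1.079 -1.888
v 2.37 0.136 -2.748
v 3.513 -0.821 -1.85
v -3.777 -3.504 -2.259
v -5.155 -2.607 -1.346
v -3.457 -2.336 -2.922
v -4.835 -1.44 -2.009
v -2.965 -3.2 -1.331
v -4.343 -2.304 -0.418
v -2.645 -2.033 -1.994
v -4.023 -1.136 -1.081
f 2 1 4
f 2 4 3
f 4 1 5
f 4 5 3
f 5 1 6
f 5 6 3
f 6 1 7
f 6 7 3
f 7 1 8
f 7 8 3
f 8 1 9
f 8 9 3
f 9 1 10
f 9 10 3
f 10 1 11
f 10 11 3
f 11 1 12
f 11 12 3
f 12 1 13
f 12 13 3
f 13 1 14
f 13 14 3
f 14 1 15
f 14 15 3
f 15 1 16
f 15 16 3
f 16 1 17
f 16 17 3
f 17 1 2
f 17 2 3
f 19 21 18
f 22 19 18
f 18 21 20
f 20 22 18
f 19 25 21
f 23 19 22
f 23 25 19
f 21 25 20
f 24 22 20
f 20 25 24
f 24 23 22
f 25 23 24
f 27 26 30
f 27 30 28
f 28 30 31
f 28 31 29
f 30 26 32
f 30 32 31
f 31 32 33
f 31 33 29
f 32 26 34
f 32 34 33
f 33 34 35
f 33 35 29
f 34 26 36
f 34 36 35
f 35 36 37
f 35 37 29
f 36 26 38
f 36 38 37
f 37 38 39
f 37 39 29
f 38 26 40
f 38 40 39
f 39 40 41
f 39 41 29
f 40 26 42
f 40 42 41
f 41 42 43
f 41 43 29
f 42 26 44
f 42 44 43
f 43 44 45
f 43 45 29
f 44 26 46
f 44 46 45
f 45 46 47
f 45 47 29
f 46 26 48
f 46 48 47
f 47 48 49
f 47 49 29
f 48 26 50
f 48 50 49
f 49 50 51
f 49 51 29
f 50 26 27
f 50 27 51
f 51 27 28
f 51 28 29
f 53 55 52
f 56 53 52
f 52 55 54
f 54 56 52
f 53 59 55
f 57 53 56
f 57 59 53
f 55 59 54
f 58 56 54
f 54 59 58
f 58 57 56
f 59 57 58



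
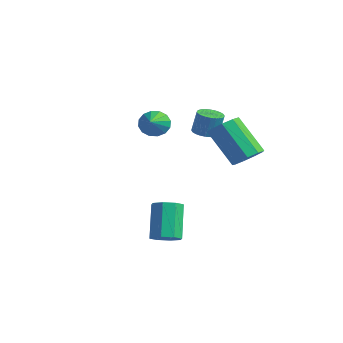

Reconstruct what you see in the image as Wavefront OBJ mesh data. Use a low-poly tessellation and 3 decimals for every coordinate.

v 3.038 -1.388 -1.046
v 3.383 -1.807 -0.706
v 2.646 -1.271 0.705
v 2.302 -0.852 0.366
v 3.608 -1.374 -0.754
v 2.871 -0.838 0.658
v 3.499 -0.95 -0.972
v 2.762 -0.413 0.439
v 3.12 -0.782 -1.234
v 2.383 -0.245 0.178
v 2.694 -0.969 -1.385
v 1.957 -0.433 0.026
v 2.469 -1.402 -1.338
v 1.732 -0.866 0.074
v 2.578 -1.827 -1.119
v 1.841 -1.29 0.292
v 2.957 -1.995 -0.858
v 2.22 -1.458 0.554
v -0.78 2.841 2.447
v -0.488 3.317 2.331
v -0.328 3.474 3.377
v -0.62 2.999 3.493
v -0.694 3.397 2.35
v -0.535 3.554 3.397
v -0.914 3.392 2.385
v -0.755 3.549 3.431
v -1.113 3.303 2.428
v -0.954 3.461 3.475
v -1.262 3.144 2.475
v -1.102 3.302 3.521
v -1.337 2.939 2.517
v -1.177 3.097 3.563
v -1.327 2.719 2.549
v -1.168 2.877 3.595
v -1.234 2.518 2.565
v -1.075 2.675 3.611
v -1.072 2.366 2.563
v -0.912 2.523 3.609
v -0.865 2.286 2.543
v -0.706 2.443 3.59
v -0.645 2.291 2.509
v -0.486 2.448 3.555
v -0.446 2.379 2.465
v -0.287 2.537 3.512
v -0.298 2.538 2.419
v -0.138 2.696 3.465
v -0.223 2.743 2.377
v -0.063 2.901 3.423
v -0.232 2.963 2.345
v -0.073 3.121 3.391
v -0.325 3.165 2.329
v -0.166 3.322 3.375
v 2.324 2.841 2.058
v 2.889 2.908 2.515
v 1.721 2.486 4.019
v 1.156 2.419 3.562
v 2.66 3.348 2.461
v 1.492 2.926 3.965
v 2.273 3.551 2.218
v 1.106 3.129 3.722
v 1.911 3.422 1.901
v 0.743 3 3.405
v 1.741 3.021 1.656
v 0.574 2.599 3.16
v 1.844 2.535 1.6
v 0.677 2.113 3.104
v 2.172 2.193 1.758
v 1.004 1.771 3.262
v 2.57 2.154 2.056
v 1.403 1.732 3.56
v 2.853 2.436 2.355
v 1.686 2.014 3.859
v -2.535 1.517 2.637
v -2.088 1.767 2.189
v -1.405 0.623 3.263
v -2.071 1.983 2.466
v -2.177 2.075 2.789
v -2.38 2.017 3.071
v -2.624 1.825 3.236
v -2.844 1.55 3.242
v -2.981 1.266 3.085
v -2.999 1.05 2.808
v -2.892 0.958 2.485
v -2.69 1.016 2.203
v -2.446 1.208 2.037
v -2.226 1.483 2.032
f 2 1 5
f 2 5 3
f 3 5 6
f 3 6 4
f 5 1 7
f 5 7 6
f 6 7 8
f 6 8 4
f 7 1 9
f 7 9 8
f 8 9 10
f 8 10 4
f 9 1 11
f 9 11 10
f 10 11 12
f 10 12 4
f 11 1 13
f 11 13 12
f 12 13 14
f 12 14 4
f 13 1 15
f 13 15 14
f 14 15 16
f 14 16 4
f 15 1 17
f 15 17 16
f 16 17 18
f 16 18 4
f 17 1 2
f 17 2 18
f 18 2 3
f 18 3 4
f 20 19 23
f 20 23 21
f 21 23 24
f 21 24 22
f 23 19 25
f 23 25 24
f 24 25 26
f 24 26 22
f 25 19 27
f 25 27 26
f 26 27 28
f 26 28 22
f 27 19 29
f 27 29 28
f 28 29 30
f 28 30 22
f 29 19 31
f 29 31 30
f 30 31 32
f 30 32 22
f 31 19 33
f 31 33 32
f 32 33 34
f 32 34 22
f 33 19 35
f 33 35 34
f 34 35 36
f 34 36 22
f 35 19 37
f 35 37 36
f 36 37 38
f 36 38 22
f 37 19 39
f 37 39 38
f 38 39 40
f 38 40 22
f 39 19 41
f 39 41 40
f 40 41 42
f 40 42 22
f 41 19 43
f 41 43 42
f 42 43 44
f 42 44 22
f 43 19 45
f 43 45 44
f 44 45 46
f 44 46 22
f 45 19 47
f 45 47 46
f 46 47 48
f 46 48 22
f 47 19 49
f 47 49 48
f 48 49 50
f 48 50 22
f 49 19 51
f 49 51 50
f 50 51 52
f 50 52 22
f 51 19 20
f 51 20 52
f 52 20 21
f 52 21 22
f 54 53 57
f 54 57 55
f 55 57 58
f 55 58 56
f 57 53 59
f 57 59 58
f 58 59 60
f 58 60 56
f 59 53 61
f 59 61 60
f 60 61 62
f 60 62 56
f 61 53 63
f 61 63 62
f 62 63 64
f 62 64 56
f 63 53 65
f 63 65 64
f 64 65 66
f 64 66 56
f 65 53 67
f 65 67 66
f 66 67 68
f 66 68 56
f 67 53 69
f 67 69 68
f 68 69 70
f 68 70 56
f 69 53 71
f 69 71 70
f 70 71 72
f 70 72 56
f 71 53 54
f 71 54 72
f 72 54 55
f 72 55 56
f 74 73 76
f 74 76 75
f 76 73 77
f 76 77 75
f 77 73 78
f 77 78 75
f 78 73 79
f 78 79 75
f 79 73 80
f 79 80 75
f 80 73 81
f 80 81 75
f 81 73 82
f 81 82 75
f 82 73 83
f 82 83 75
f 83 73 84
f 83 84 75
f 84 73 85
f 84 85 75
f 85 73 86
f 85 86 75
f 86 73 74
f 86 74 75



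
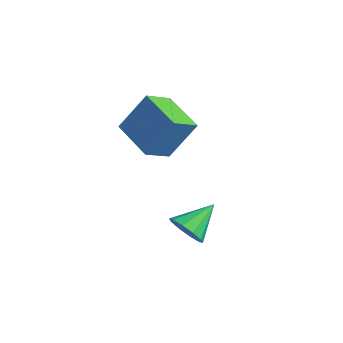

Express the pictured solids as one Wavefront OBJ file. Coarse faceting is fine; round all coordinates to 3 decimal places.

v -5.315 -0.408 -0.176
v -5.282 -1.753 0.574
v -4.684 0.621 1.639
v -4.651 -0.723 2.389
v -3.229 -0.677 -0.749
v -3.196 -2.021 0.001
v -2.598 0.353 1.066
v -2.565 -0.992 1.816
v -1.145 -1.562 -3.934
v -0.84 -2.028 -3.176
v -1.115 0.002 -2.986
v -0.376 -1.853 -3.478
v -0.205 -1.568 -3.955
v -0.393 -1.28 -4.423
v -0.869 -1.101 -4.705
v -1.449 -1.097 -4.692
v -1.914 -1.272 -4.39
v -2.085 -1.557 -3.913
v -1.896 -1.845 -3.445
v -1.421 -2.024 -3.163
f 2 4 1
f 5 2 1
f 1 4 3
f 3 5 1
f 2 8 4
f 6 2 5
f 6 8 2
f 4 8 3
f 7 5 3
f 3 8 7
f 7 6 5
f 8 6 7
f 10 9 12
f 10 12 11
f 12 9 13
f 12 13 11
f 13 9 14
f 13 14 11
f 14 9 15
f 14 15 11
f 15 9 16
f 15 16 11
f 16 9 17
f 16 17 11
f 17 9 18
f 17 18 11
f 18 9 19
f 18 19 11
f 19 9 20
f 19 20 11
f 20 9 10
f 20 10 11



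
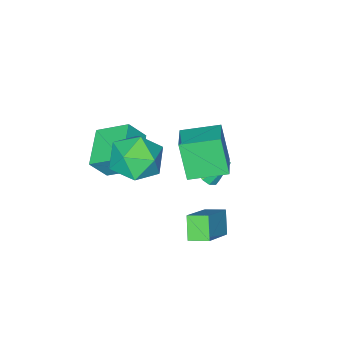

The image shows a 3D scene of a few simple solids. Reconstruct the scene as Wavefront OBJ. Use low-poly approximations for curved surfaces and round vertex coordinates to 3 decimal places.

v -0.168 -0.764 0.987
v -0.363 -1.419 2.565
v 0.832 0.169 1.497
v 0.638 -0.486 3.075
v 0.982 -1.834 0.685
v 0.788 -2.489 2.263
v 1.983 -0.901 1.195
v 1.788 -1.556 2.773
v 3.654 -0.907 3.695
v 4.452 -1.122 2.902
v 2.908 -2.578 3.398
v 3.706 -2.793 2.605
v 4.001 -2.728 3.71
v 4.461 -1.695 3.894
v 2.899 -2.005 2.406
v 3.359 -0.972 2.59
v 3.985 -1.8 2.105
v 4.666 -2.247 2.911
v 2.694 -1.453 3.389
v 3.375 -1.9 4.195
v -0.814 -2.478 -1.671
v -0.389 -2.017 -1.842
v -1.286 -1.722 -0.809
v -0.719 -1.969 -2.065
v -1.086 -2.116 -2.137
v -1.349 -2.401 -2.032
v -1.407 -2.715 -1.788
v -1.239 -2.939 -1.5
v -0.908 -2.986 -1.277
v -0.541 -2.839 -1.205
v -0.278 -2.554 -1.31
v -0.22 -2.24 -1.554
v 1.505 -0.442 -0.763
v 3 0.083 0.475
v 1.08 0.262 -0.548
v 2.575 0.787 0.689
v 1.985 0.093 -1.569
v 3.48 0.618 -0.332
v 1.56 0.797 -1.355
v 3.055 1.322 -0.117
v 2.182 -4.674 0.971
v 2.772 -5 1.89
v 1.583 -3.492 1.776
v 2.173 -3.819 2.695
v 3.487 -3.681 0.485
v 4.077 -4.008 1.404
v 2.888 -2.5 1.29
v 3.478 -2.826 2.209
f 2 4 1
f 5 2 1
f 1 4 3
f 3 5 1
f 2 8 4
f 6 2 5
f 6 8 2
f 4 8 3
f 7 5 3
f 3 8 7
f 7 6 5
f 8 6 7
f 9 20 14
f 9 14 10
f 9 10 16
f 9 16 19
f 9 19 20
f 10 14 18
f 14 20 13
f 20 19 11
f 19 16 15
f 16 10 17
f 12 18 13
f 12 13 11
f 12 11 15
f 12 15 17
f 12 17 18
f 13 18 14
f 11 13 20
f 15 11 19
f 17 15 16
f 18 17 10
f 22 21 24
f 22 24 23
f 24 21 25
f 24 25 23
f 25 21 26
f 25 26 23
f 26 21 27
f 26 27 23
f 27 21 28
f 27 28 23
f 28 21 29
f 28 29 23
f 29 21 30
f 29 30 23
f 30 21 31
f 30 31 23
f 31 21 32
f 31 32 23
f 32 21 22
f 32 22 23
f 34 36 33
f 37 34 33
f 33 36 35
f 35 37 33
f 34 40 36
f 38 34 37
f 38 40 34
f 36 40 35
f 39 37 35
f 35 40 39
f 39 38 37
f 40 38 39
f 42 44 41
f 45 42 41
f 41 44 43
f 43 45 41
f 42 48 44
f 46 42 45
f 46 48 42
f 44 48 43
f 47 45 43
f 43 48 47
f 47 46 45
f 48 46 47



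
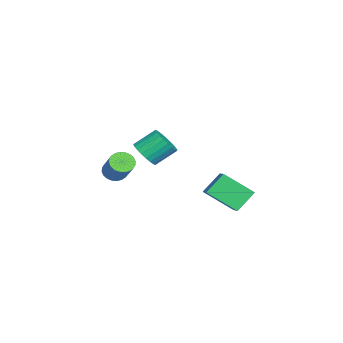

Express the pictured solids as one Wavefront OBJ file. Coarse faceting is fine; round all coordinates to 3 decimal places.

v 3.743 3.654 -1.588
v 3.642 1.941 -0.36
v 2.98 4.483 -0.494
v 2.879 2.77 0.734
v 5.061 4.03 -0.954
v 4.96 2.317 0.274
v 4.298 4.859 0.14
v 4.197 3.146 1.368
v 1.563 -1.638 1.267
v 2.481 -1.404 1.427
v 2.014 -0.247 2.412
v 1.097 -0.482 2.253
v 2.4 -1.187 1.133
v 1.933 -0.03 2.119
v 2.191 -1.038 0.859
v 1.725 0.119 1.845
v 1.888 -0.98 0.648
v 1.421 0.177 1.634
v 1.534 -1.023 0.531
v 1.067 0.134 1.517
v 1.186 -1.16 0.526
v 0.719 -0.003 1.512
v 0.894 -1.369 0.634
v 0.427 -0.212 1.619
v 0.705 -1.619 0.838
v 0.238 -0.462 1.824
v 0.646 -1.873 1.108
v 0.179 -0.716 2.093
v 0.727 -2.09 1.401
v 0.26 -0.933 2.387
v 0.935 -2.239 1.675
v 0.469 -1.082 2.661
v 1.239 -2.297 1.886
v 0.772 -1.14 2.872
v 1.593 -2.254 2.003
v 1.126 -1.097 2.989
v 1.941 -2.117 2.008
v 1.474 -0.96 2.994
v 2.233 -1.908 1.901
v 1.766 -0.751 2.886
v 2.422 -1.658 1.696
v 1.955 -0.501 2.682
v -0.303 -3.698 -1.093
v 0.192 -3.487 -1.643
v 1.399 -2.811 -0.297
v 0.903 -3.022 0.253
v 0.024 -3.239 -1.617
v 1.231 -2.563 -0.271
v -0.193 -3.061 -1.511
v 1.013 -2.385 -0.165
v -0.428 -2.98 -1.342
v 0.779 -2.304 0.004
v -0.643 -3.008 -1.135
v 0.563 -2.332 0.212
v -0.807 -3.142 -0.921
v 0.4 -2.466 0.425
v -0.894 -3.36 -0.733
v 0.313 -2.684 0.613
v -0.891 -3.629 -0.601
v 0.315 -2.953 0.746
v -0.799 -3.909 -0.543
v 0.408 -3.233 0.803
v -0.631 -4.157 -0.569
v 0.576 -3.481 0.777
v -0.413 -4.335 -0.675
v 0.793 -3.659 0.671
v -0.179 -4.416 -0.844
v 1.028 -3.74 0.502
v 0.037 -4.388 -1.052
v 1.243 -3.712 0.295
v 0.2 -4.254 -1.265
v 1.407 -3.578 0.081
v 0.287 -4.036 -1.453
v 1.494 -3.36 -0.107
v 0.285 -3.767 -1.586
v 1.491 -3.091 -0.239
f 2 4 1
f 5 2 1
f 1 4 3
f 3 5 1
f 2 8 4
f 6 2 5
f 6 8 2
f 4 8 3
f 7 5 3
f 3 8 7
f 7 6 5
f 8 6 7
f 10 9 13
f 10 13 11
f 11 13 14
f 11 14 12
f 13 9 15
f 13 15 14
f 14 15 16
f 14 16 12
f 15 9 17
f 15 17 16
f 16 17 18
f 16 18 12
f 17 9 19
f 17 19 18
f 18 19 20
f 18 20 12
f 19 9 21
f 19 21 20
f 20 21 22
f 20 22 12
f 21 9 23
f 21 23 22
f 22 23 24
f 22 24 12
f 23 9 25
f 23 25 24
f 24 25 26
f 24 26 12
f 25 9 27
f 25 27 26
f 26 27 28
f 26 28 12
f 27 9 29
f 27 29 28
f 28 29 30
f 28 30 12
f 29 9 31
f 29 31 30
f 30 31 32
f 30 32 12
f 31 9 33
f 31 33 32
f 32 33 34
f 32 34 12
f 33 9 35
f 33 35 34
f 34 35 36
f 34 36 12
f 35 9 37
f 35 37 36
f 36 37 38
f 36 38 12
f 37 9 39
f 37 39 38
f 38 39 40
f 38 40 12
f 39 9 41
f 39 41 40
f 40 41 42
f 40 42 12
f 41 9 10
f 41 10 42
f 42 10 11
f 42 11 12
f 44 43 47
f 44 47 45
f 45 47 48
f 45 48 46
f 47 43 49
f 47 49 48
f 48 49 50
f 48 50 46
f 49 43 51
f 49 51 50
f 50 51 52
f 50 52 46
f 51 43 53
f 51 53 52
f 52 53 54
f 52 54 46
f 53 43 55
f 53 55 54
f 54 55 56
f 54 56 46
f 55 43 57
f 55 57 56
f 56 57 58
f 56 58 46
f 57 43 59
f 57 59 58
f 58 59 60
f 58 60 46
f 59 43 61
f 59 61 60
f 60 61 62
f 60 62 46
f 61 43 63
f 61 63 62
f 62 63 64
f 62 64 46
f 63 43 65
f 63 65 64
f 64 65 66
f 64 66 46
f 65 43 67
f 65 67 66
f 66 67 68
f 66 68 46
f 67 43 69
f 67 69 68
f 68 69 70
f 68 70 46
f 69 43 71
f 69 71 70
f 70 71 72
f 70 72 46
f 71 43 73
f 71 73 72
f 72 73 74
f 72 74 46
f 73 43 75
f 73 75 74
f 74 75 76
f 74 76 46
f 75 43 44
f 75 44 76
f 76 44 45
f 76 45 46



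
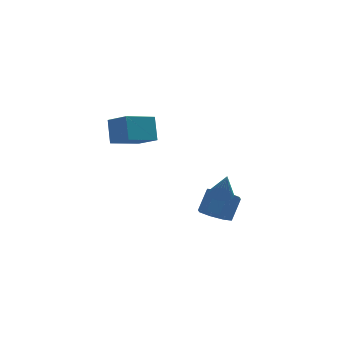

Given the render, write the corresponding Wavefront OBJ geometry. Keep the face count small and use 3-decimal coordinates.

v 2.151 1.641 -2.508
v 2.896 1.567 -2.639
v 2.409 1.359 -0.892
v 2.863 1.898 -2.577
v 2.689 2.178 -2.5
v 2.408 2.351 -2.425
v 2.077 2.384 -2.367
v 1.76 2.269 -2.336
v 1.521 2.03 -2.339
v 1.406 1.714 -2.376
v 1.439 1.383 -2.439
v 1.614 1.103 -2.516
v 1.894 0.93 -2.59
v 2.226 0.898 -2.649
v 2.542 1.012 -2.68
v 2.782 1.251 -2.676
v 1.811 1.72 -4.295
v 2.452 2.162 -5.029
v 3.25 2.981 -3.839
v 2.609 2.54 -3.105
v 1.782 2.611 -4.888
v 2.58 3.43 -3.698
v 1.128 2.538 -4.4
v 1.926 3.357 -3.21
v 0.875 1.986 -3.85
v 1.673 2.805 -2.66
v 1.17 1.279 -3.561
v 1.968 2.098 -2.371
v 1.84 0.83 -3.702
v 2.638 1.649 -2.512
v 2.494 0.903 -4.19
v 3.292 1.722 -3
v 2.747 1.455 -4.74
v 3.545 2.274 -3.55
v -4.194 2.258 2.388
v -4.069 3.25 3.713
v -2.352 2.958 1.69
v -2.227 3.95 3.015
v -3.433 1.07 3.205
v -3.308 2.062 4.53
v -1.591 1.77 2.507
v -1.466 2.762 3.832
f 2 1 4
f 2 4 3
f 4 1 5
f 4 5 3
f 5 1 6
f 5 6 3
f 6 1 7
f 6 7 3
f 7 1 8
f 7 8 3
f 8 1 9
f 8 9 3
f 9 1 10
f 9 10 3
f 10 1 11
f 10 11 3
f 11 1 12
f 11 12 3
f 12 1 13
f 12 13 3
f 13 1 14
f 13 14 3
f 14 1 15
f 14 15 3
f 15 1 16
f 15 16 3
f 16 1 2
f 16 2 3
f 18 17 21
f 18 21 19
f 19 21 22
f 19 22 20
f 21 17 23
f 21 23 22
f 22 23 24
f 22 24 20
f 23 17 25
f 23 25 24
f 24 25 26
f 24 26 20
f 25 17 27
f 25 27 26
f 26 27 28
f 26 28 20
f 27 17 29
f 27 29 28
f 28 29 30
f 28 30 20
f 29 17 31
f 29 31 30
f 30 31 32
f 30 32 20
f 31 17 33
f 31 33 32
f 32 33 34
f 32 34 20
f 33 17 18
f 33 18 34
f 34 18 19
f 34 19 20
f 36 38 35
f 39 36 35
f 35 38 37
f 37 39 35
f 36 42 38
f 40 36 39
f 40 42 36
f 38 42 37
f 41 39 37
f 37 42 41
f 41 40 39
f 42 40 41

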